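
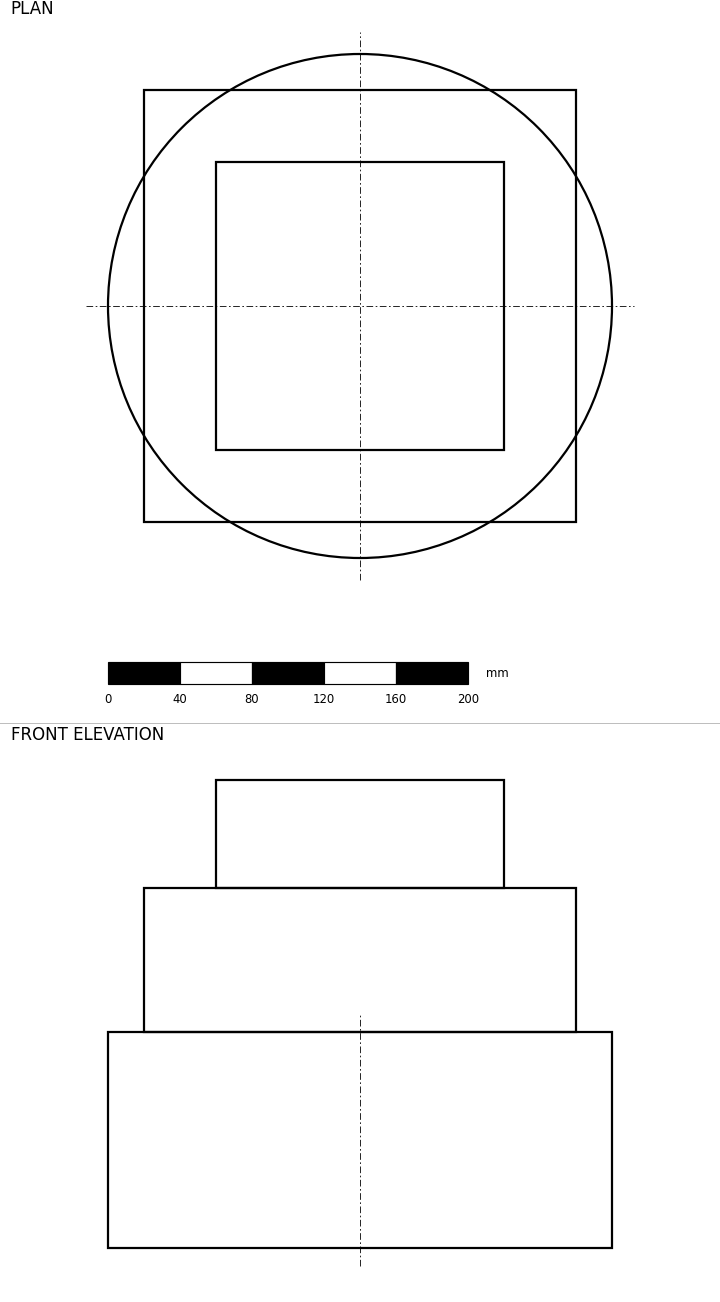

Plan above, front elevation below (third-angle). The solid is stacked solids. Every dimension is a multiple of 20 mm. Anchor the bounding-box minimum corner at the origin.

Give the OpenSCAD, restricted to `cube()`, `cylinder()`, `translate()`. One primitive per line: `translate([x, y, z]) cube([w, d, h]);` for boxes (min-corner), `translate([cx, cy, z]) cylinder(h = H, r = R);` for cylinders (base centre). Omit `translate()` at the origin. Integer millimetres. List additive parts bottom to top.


translate([140, 140, 0]) cylinder(h = 120, r = 140);
translate([20, 20, 120]) cube([240, 240, 80]);
translate([60, 60, 200]) cube([160, 160, 60]);


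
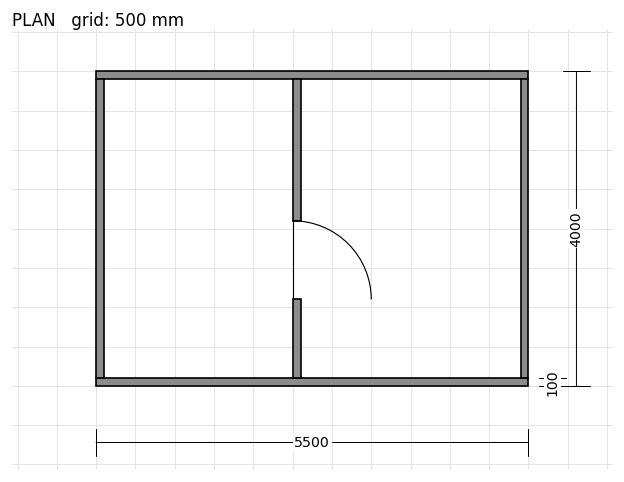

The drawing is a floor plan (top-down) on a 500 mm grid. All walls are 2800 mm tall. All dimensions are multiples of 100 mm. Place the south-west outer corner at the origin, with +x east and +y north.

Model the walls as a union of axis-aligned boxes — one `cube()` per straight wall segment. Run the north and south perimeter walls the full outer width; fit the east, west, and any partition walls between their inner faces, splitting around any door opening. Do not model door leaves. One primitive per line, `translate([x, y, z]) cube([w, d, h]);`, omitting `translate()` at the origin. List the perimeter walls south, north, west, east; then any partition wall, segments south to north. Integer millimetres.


cube([5500, 100, 2800]);
translate([0, 3900, 0]) cube([5500, 100, 2800]);
translate([0, 100, 0]) cube([100, 3800, 2800]);
translate([5400, 100, 0]) cube([100, 3800, 2800]);
translate([2500, 100, 0]) cube([100, 1000, 2800]);
translate([2500, 2100, 0]) cube([100, 1800, 2800]);


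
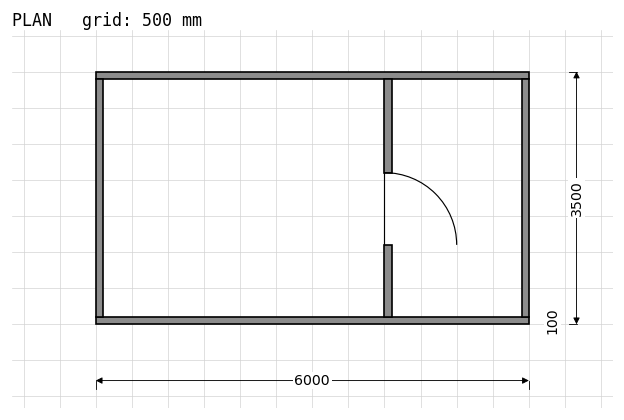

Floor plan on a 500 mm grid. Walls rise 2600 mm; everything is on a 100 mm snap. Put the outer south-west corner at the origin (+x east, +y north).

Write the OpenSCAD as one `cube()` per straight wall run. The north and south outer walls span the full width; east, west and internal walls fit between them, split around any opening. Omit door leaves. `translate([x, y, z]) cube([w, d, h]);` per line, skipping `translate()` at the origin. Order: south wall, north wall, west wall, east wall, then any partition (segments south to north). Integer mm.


cube([6000, 100, 2600]);
translate([0, 3400, 0]) cube([6000, 100, 2600]);
translate([0, 100, 0]) cube([100, 3300, 2600]);
translate([5900, 100, 0]) cube([100, 3300, 2600]);
translate([4000, 100, 0]) cube([100, 1000, 2600]);
translate([4000, 2100, 0]) cube([100, 1300, 2600]);


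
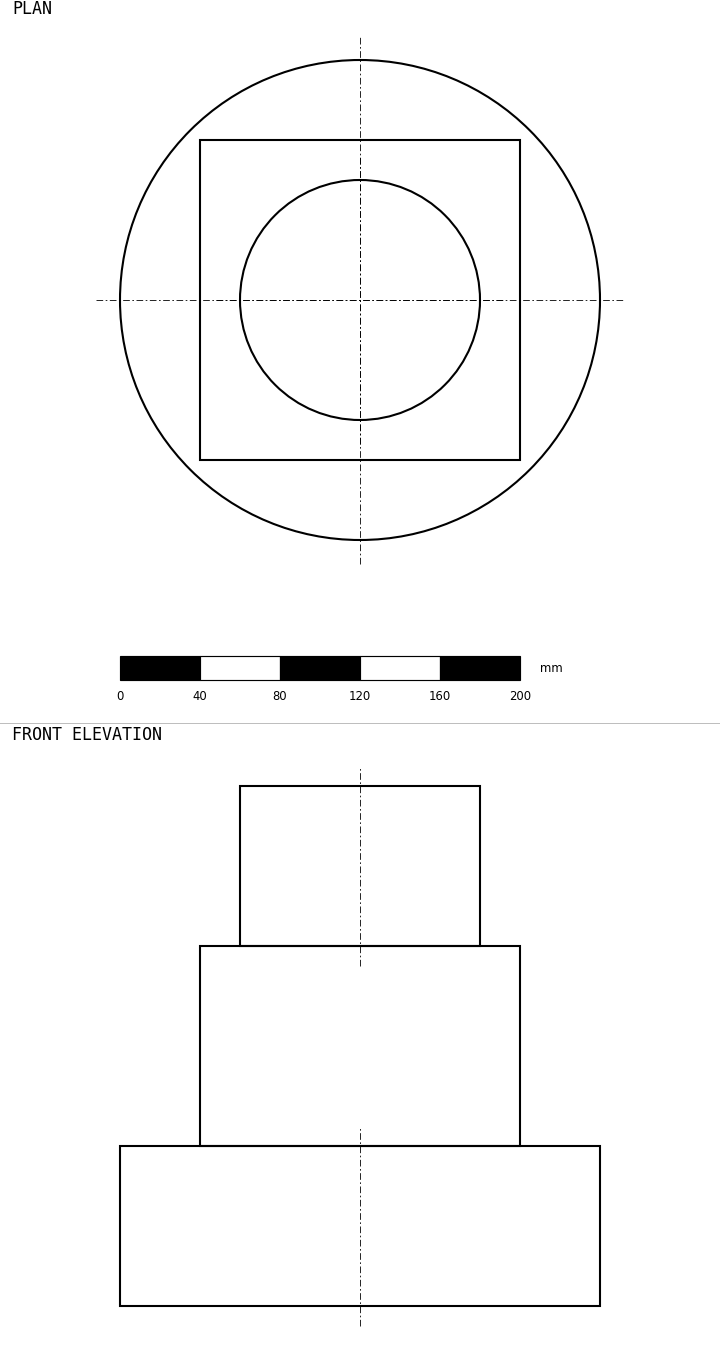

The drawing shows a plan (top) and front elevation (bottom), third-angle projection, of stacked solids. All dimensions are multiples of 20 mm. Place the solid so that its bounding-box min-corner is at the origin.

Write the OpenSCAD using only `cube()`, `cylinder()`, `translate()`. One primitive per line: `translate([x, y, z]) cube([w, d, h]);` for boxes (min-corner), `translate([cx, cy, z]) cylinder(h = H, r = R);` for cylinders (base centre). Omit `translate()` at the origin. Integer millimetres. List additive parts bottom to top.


translate([120, 120, 0]) cylinder(h = 80, r = 120);
translate([40, 40, 80]) cube([160, 160, 100]);
translate([120, 120, 180]) cylinder(h = 80, r = 60);


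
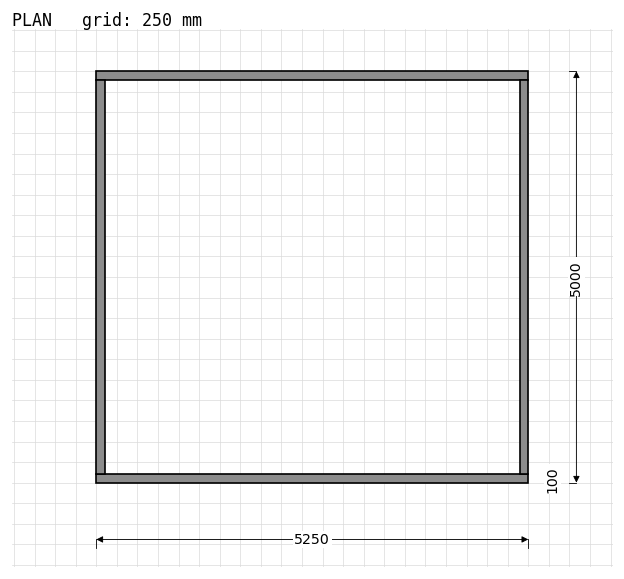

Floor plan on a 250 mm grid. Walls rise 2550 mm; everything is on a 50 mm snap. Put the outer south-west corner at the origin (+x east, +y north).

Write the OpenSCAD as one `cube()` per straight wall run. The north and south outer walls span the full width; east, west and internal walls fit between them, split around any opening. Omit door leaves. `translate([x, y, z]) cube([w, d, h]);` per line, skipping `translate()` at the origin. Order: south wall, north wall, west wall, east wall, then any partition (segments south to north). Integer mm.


cube([5250, 100, 2550]);
translate([0, 4900, 0]) cube([5250, 100, 2550]);
translate([0, 100, 0]) cube([100, 4800, 2550]);
translate([5150, 100, 0]) cube([100, 4800, 2550]);


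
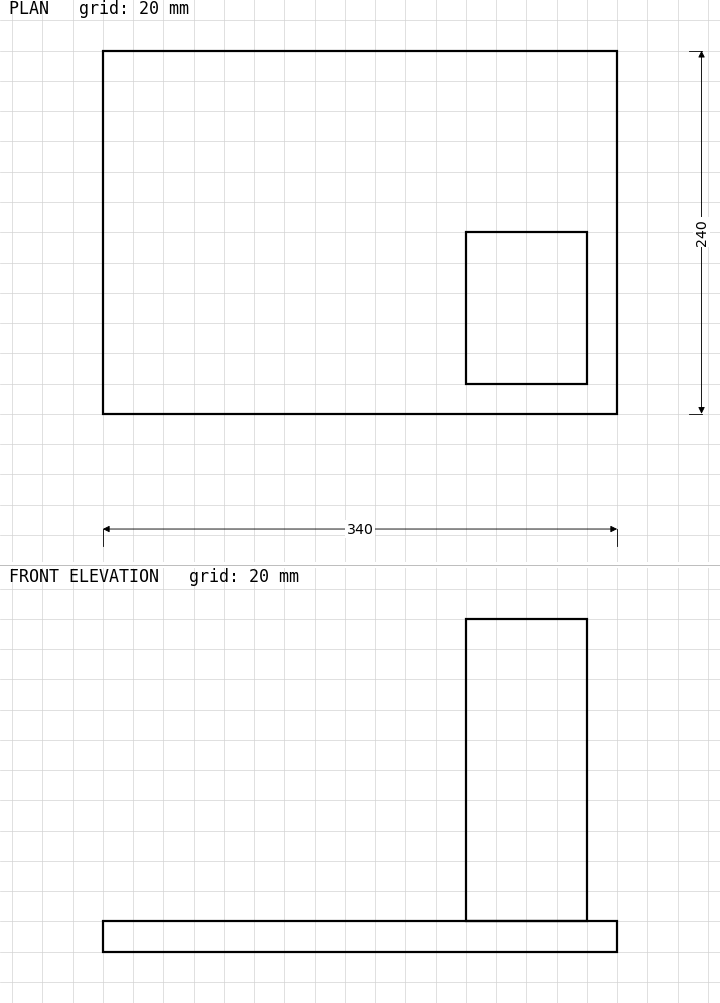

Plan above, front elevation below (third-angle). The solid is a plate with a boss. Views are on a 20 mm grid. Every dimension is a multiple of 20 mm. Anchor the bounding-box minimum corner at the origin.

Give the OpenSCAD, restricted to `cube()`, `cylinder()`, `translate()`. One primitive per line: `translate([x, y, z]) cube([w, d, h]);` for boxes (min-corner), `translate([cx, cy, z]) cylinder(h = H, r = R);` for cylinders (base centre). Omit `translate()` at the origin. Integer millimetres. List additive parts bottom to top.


cube([340, 240, 20]);
translate([240, 20, 20]) cube([80, 100, 200]);


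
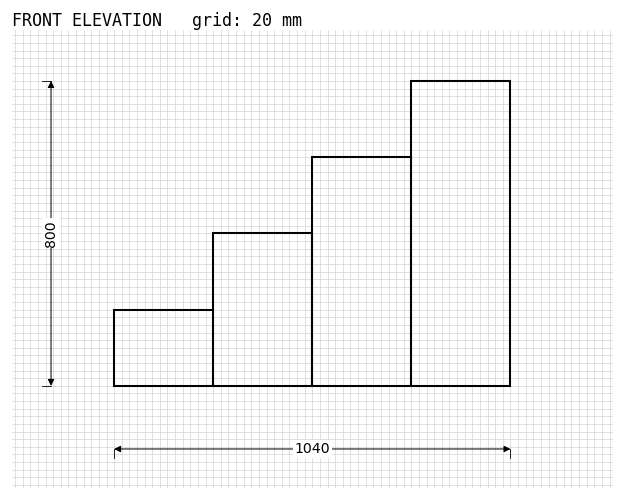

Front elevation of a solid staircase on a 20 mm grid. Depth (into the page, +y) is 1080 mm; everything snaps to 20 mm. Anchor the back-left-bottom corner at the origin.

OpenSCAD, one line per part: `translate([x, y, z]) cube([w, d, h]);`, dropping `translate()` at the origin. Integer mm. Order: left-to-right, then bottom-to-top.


cube([260, 1080, 200]);
translate([260, 0, 0]) cube([260, 1080, 400]);
translate([520, 0, 0]) cube([260, 1080, 600]);
translate([780, 0, 0]) cube([260, 1080, 800]);


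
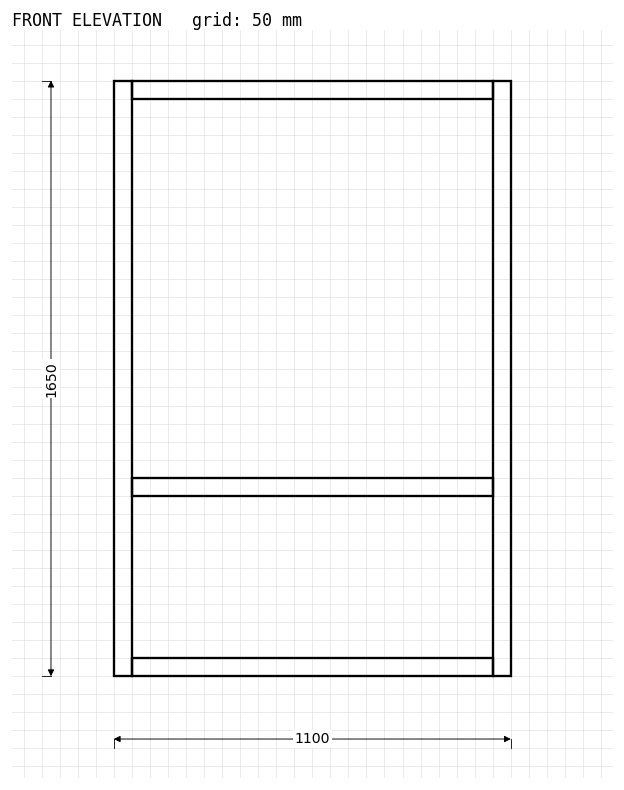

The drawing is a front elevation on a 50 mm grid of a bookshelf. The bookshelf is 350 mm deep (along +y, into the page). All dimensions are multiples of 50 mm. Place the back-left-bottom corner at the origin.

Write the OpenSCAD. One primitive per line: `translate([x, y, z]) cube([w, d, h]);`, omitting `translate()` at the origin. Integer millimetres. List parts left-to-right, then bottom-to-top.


cube([50, 350, 1650]);
translate([50, 0, 0]) cube([1000, 350, 50]);
translate([50, 0, 500]) cube([1000, 350, 50]);
translate([50, 0, 1600]) cube([1000, 350, 50]);
translate([1050, 0, 0]) cube([50, 350, 1650]);


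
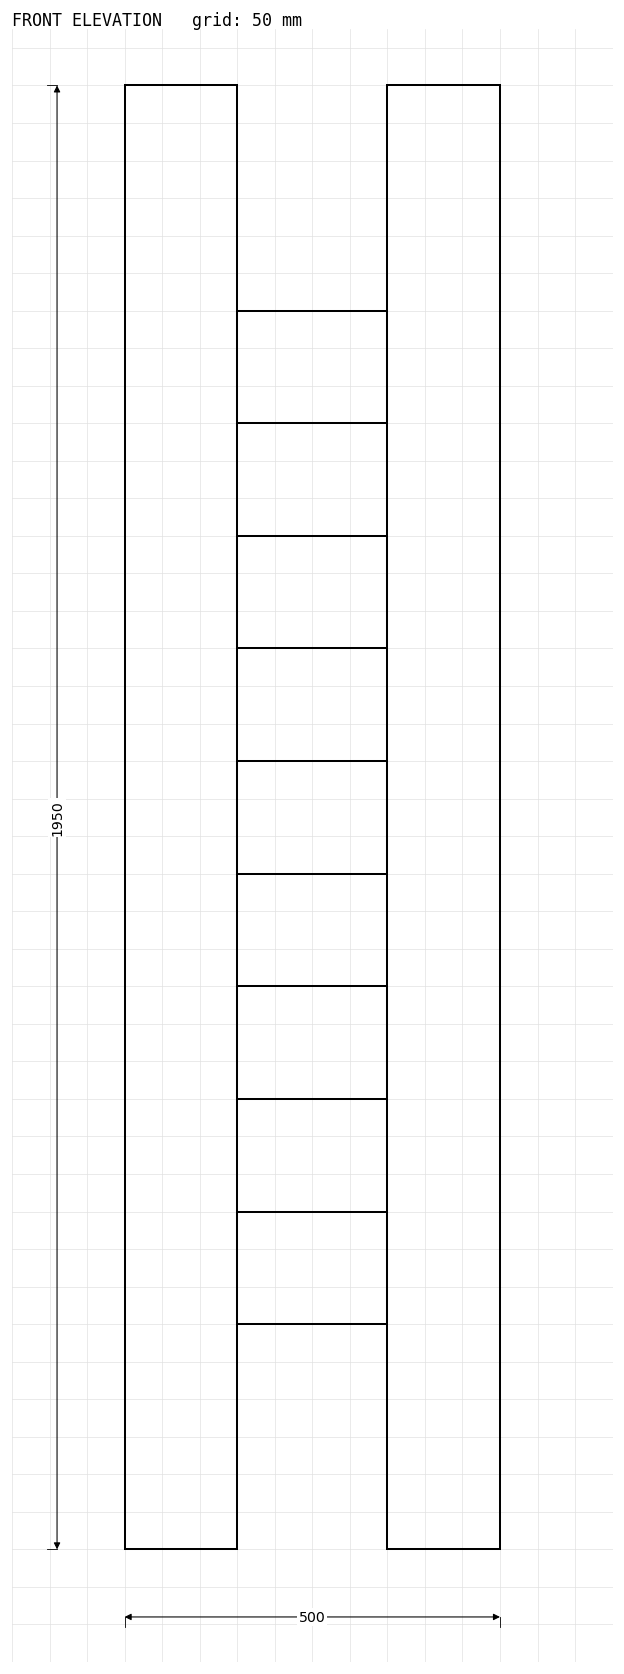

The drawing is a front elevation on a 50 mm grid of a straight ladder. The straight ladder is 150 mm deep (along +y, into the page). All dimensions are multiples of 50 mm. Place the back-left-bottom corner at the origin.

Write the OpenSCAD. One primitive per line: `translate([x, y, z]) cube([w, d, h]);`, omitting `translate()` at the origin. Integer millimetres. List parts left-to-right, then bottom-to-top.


cube([150, 150, 1950]);
translate([150, 0, 300]) cube([200, 150, 150]);
translate([150, 0, 600]) cube([200, 150, 150]);
translate([150, 0, 900]) cube([200, 150, 150]);
translate([150, 0, 1200]) cube([200, 150, 150]);
translate([150, 0, 1500]) cube([200, 150, 150]);
translate([350, 0, 0]) cube([150, 150, 1950]);


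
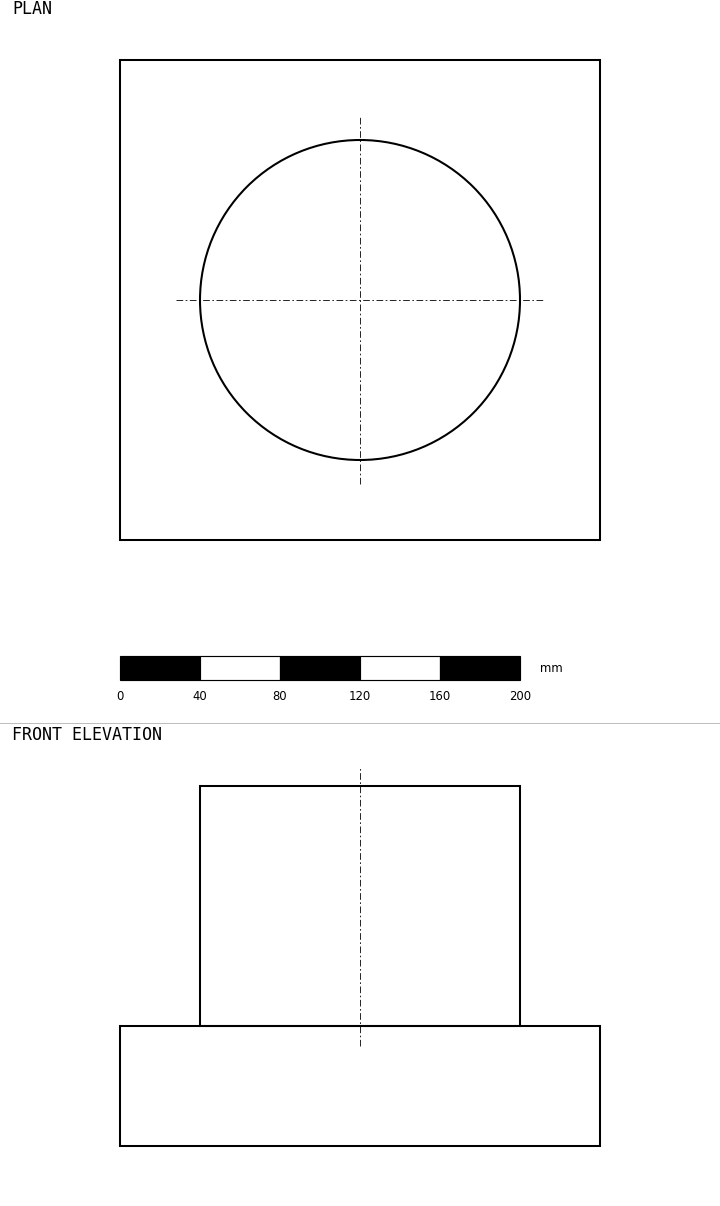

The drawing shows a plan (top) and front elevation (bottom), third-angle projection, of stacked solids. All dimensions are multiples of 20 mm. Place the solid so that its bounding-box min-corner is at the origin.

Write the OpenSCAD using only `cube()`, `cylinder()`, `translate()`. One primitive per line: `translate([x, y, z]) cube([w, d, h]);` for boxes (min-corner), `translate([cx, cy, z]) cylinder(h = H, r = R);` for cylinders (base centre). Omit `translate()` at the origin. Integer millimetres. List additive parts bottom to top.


cube([240, 240, 60]);
translate([120, 120, 60]) cylinder(h = 120, r = 80);


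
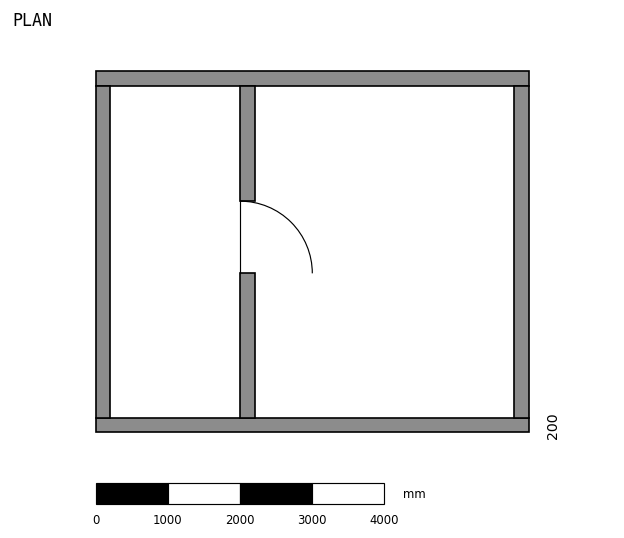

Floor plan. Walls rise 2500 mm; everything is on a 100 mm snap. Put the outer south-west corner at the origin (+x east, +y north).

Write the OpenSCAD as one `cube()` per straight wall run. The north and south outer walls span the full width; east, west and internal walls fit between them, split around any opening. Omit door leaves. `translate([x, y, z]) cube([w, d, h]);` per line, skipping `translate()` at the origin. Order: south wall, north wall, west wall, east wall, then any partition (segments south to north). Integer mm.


cube([6000, 200, 2500]);
translate([0, 4800, 0]) cube([6000, 200, 2500]);
translate([0, 200, 0]) cube([200, 4600, 2500]);
translate([5800, 200, 0]) cube([200, 4600, 2500]);
translate([2000, 200, 0]) cube([200, 2000, 2500]);
translate([2000, 3200, 0]) cube([200, 1600, 2500]);


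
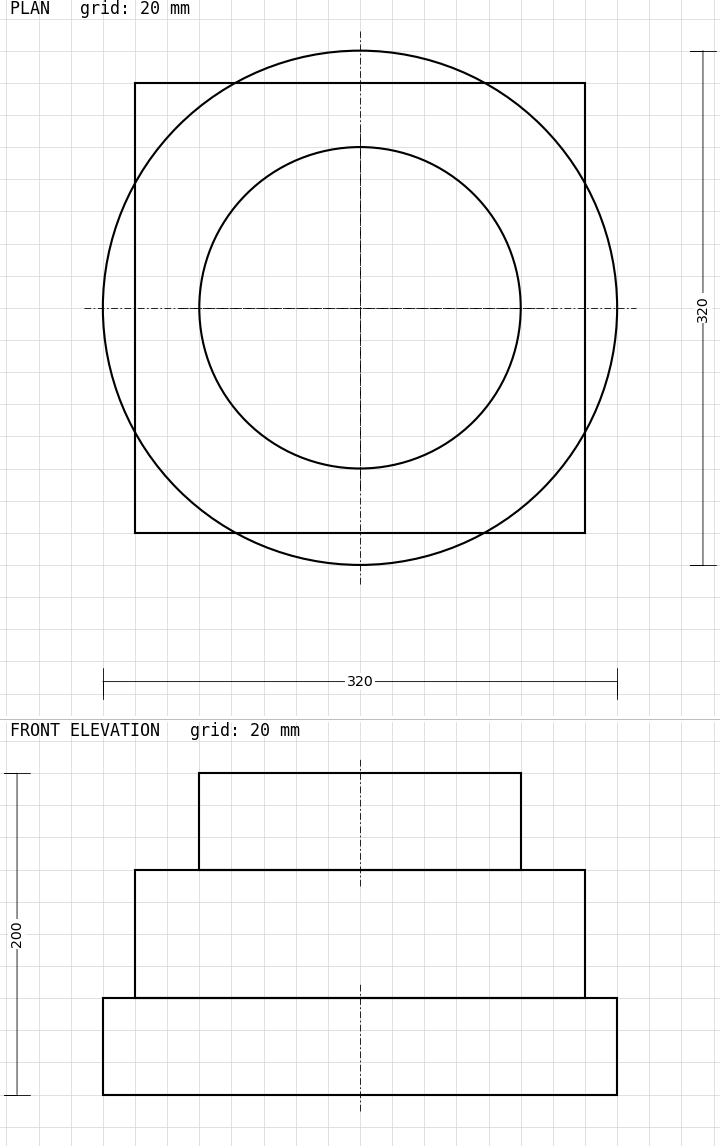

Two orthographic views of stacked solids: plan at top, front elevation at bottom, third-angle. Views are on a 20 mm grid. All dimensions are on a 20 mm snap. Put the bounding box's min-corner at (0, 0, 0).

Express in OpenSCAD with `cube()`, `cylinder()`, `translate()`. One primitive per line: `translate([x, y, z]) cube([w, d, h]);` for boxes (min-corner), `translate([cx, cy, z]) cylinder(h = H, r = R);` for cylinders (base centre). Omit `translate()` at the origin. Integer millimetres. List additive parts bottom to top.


translate([160, 160, 0]) cylinder(h = 60, r = 160);
translate([20, 20, 60]) cube([280, 280, 80]);
translate([160, 160, 140]) cylinder(h = 60, r = 100);


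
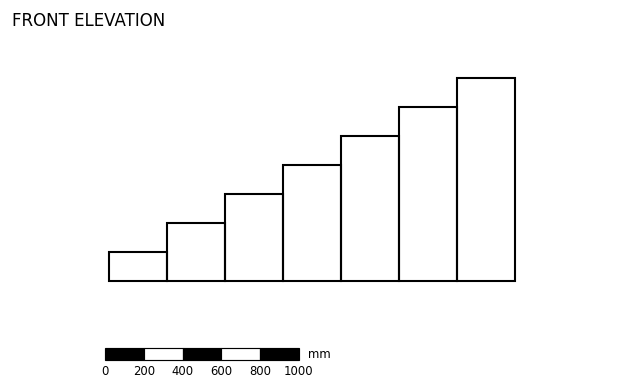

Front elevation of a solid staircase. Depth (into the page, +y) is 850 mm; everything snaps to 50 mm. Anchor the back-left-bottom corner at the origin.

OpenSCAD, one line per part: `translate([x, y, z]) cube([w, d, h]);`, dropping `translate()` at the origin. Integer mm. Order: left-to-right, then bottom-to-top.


cube([300, 850, 150]);
translate([300, 0, 0]) cube([300, 850, 300]);
translate([600, 0, 0]) cube([300, 850, 450]);
translate([900, 0, 0]) cube([300, 850, 600]);
translate([1200, 0, 0]) cube([300, 850, 750]);
translate([1500, 0, 0]) cube([300, 850, 900]);
translate([1800, 0, 0]) cube([300, 850, 1050]);


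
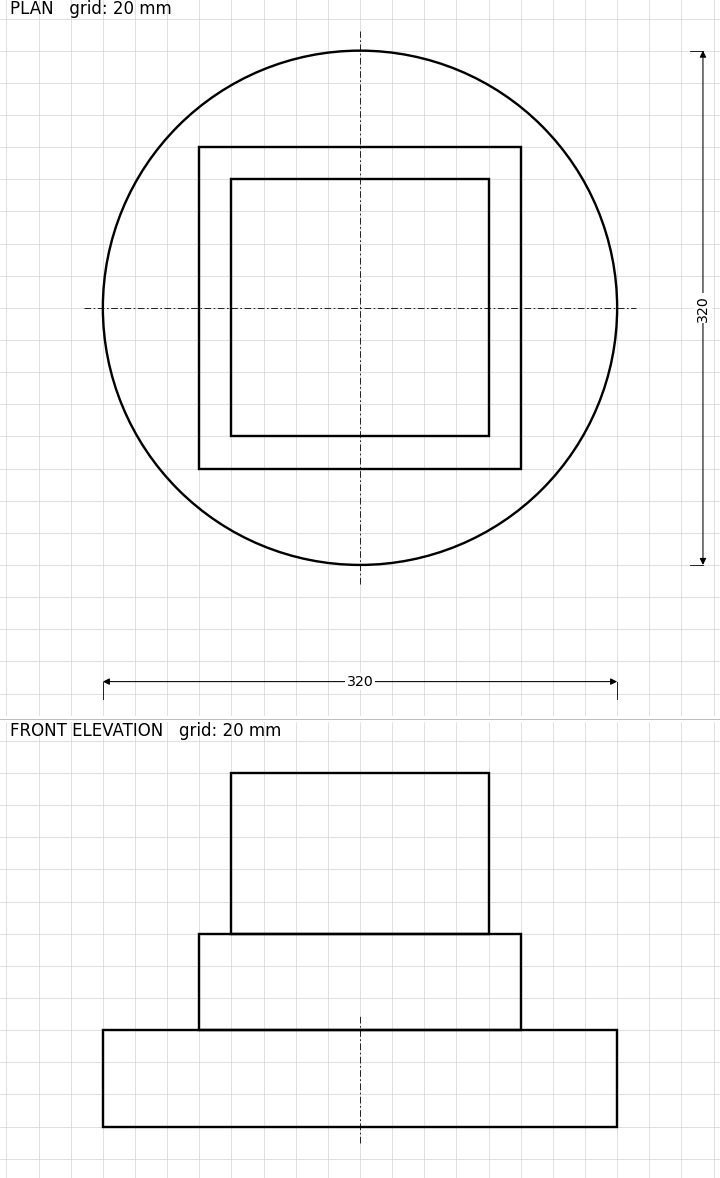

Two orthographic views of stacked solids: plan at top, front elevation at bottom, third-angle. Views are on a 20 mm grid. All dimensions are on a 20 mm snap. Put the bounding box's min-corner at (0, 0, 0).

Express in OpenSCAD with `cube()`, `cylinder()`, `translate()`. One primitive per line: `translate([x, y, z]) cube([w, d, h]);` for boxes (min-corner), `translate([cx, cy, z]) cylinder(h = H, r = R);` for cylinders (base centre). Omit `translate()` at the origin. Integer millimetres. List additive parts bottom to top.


translate([160, 160, 0]) cylinder(h = 60, r = 160);
translate([60, 60, 60]) cube([200, 200, 60]);
translate([80, 80, 120]) cube([160, 160, 100]);


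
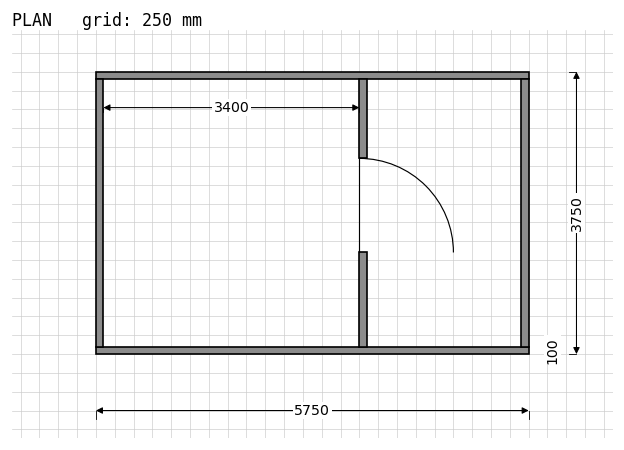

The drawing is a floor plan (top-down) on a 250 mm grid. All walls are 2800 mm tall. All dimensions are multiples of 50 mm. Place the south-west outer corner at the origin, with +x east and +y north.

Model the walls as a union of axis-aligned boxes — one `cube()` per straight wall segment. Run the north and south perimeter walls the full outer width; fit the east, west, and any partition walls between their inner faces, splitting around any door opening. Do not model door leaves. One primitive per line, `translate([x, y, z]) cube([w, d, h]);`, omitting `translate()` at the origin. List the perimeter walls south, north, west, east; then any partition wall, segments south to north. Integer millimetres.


cube([5750, 100, 2800]);
translate([0, 3650, 0]) cube([5750, 100, 2800]);
translate([0, 100, 0]) cube([100, 3550, 2800]);
translate([5650, 100, 0]) cube([100, 3550, 2800]);
translate([3500, 100, 0]) cube([100, 1250, 2800]);
translate([3500, 2600, 0]) cube([100, 1050, 2800]);


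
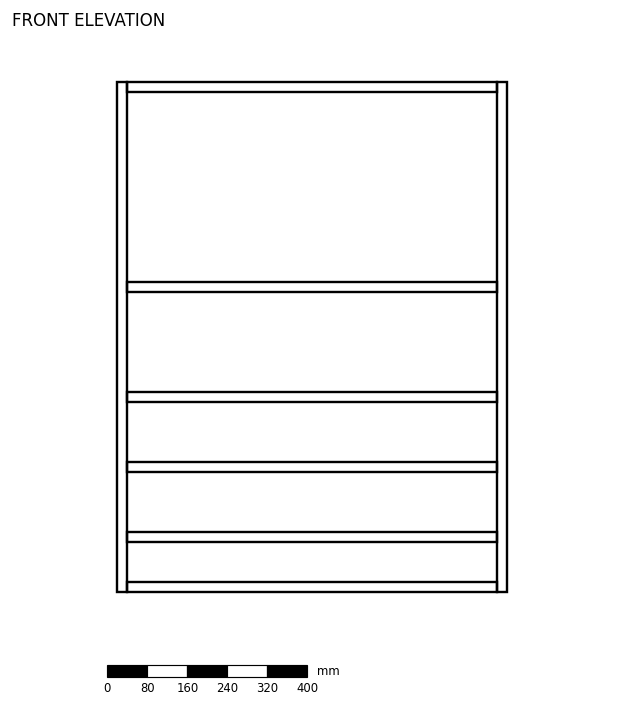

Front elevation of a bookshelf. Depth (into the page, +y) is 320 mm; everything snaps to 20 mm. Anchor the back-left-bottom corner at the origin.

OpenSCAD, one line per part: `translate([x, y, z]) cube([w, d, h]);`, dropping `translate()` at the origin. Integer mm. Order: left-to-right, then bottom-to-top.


cube([20, 320, 1020]);
translate([20, 0, 0]) cube([740, 320, 20]);
translate([20, 0, 100]) cube([740, 320, 20]);
translate([20, 0, 240]) cube([740, 320, 20]);
translate([20, 0, 380]) cube([740, 320, 20]);
translate([20, 0, 600]) cube([740, 320, 20]);
translate([20, 0, 1000]) cube([740, 320, 20]);
translate([760, 0, 0]) cube([20, 320, 1020]);


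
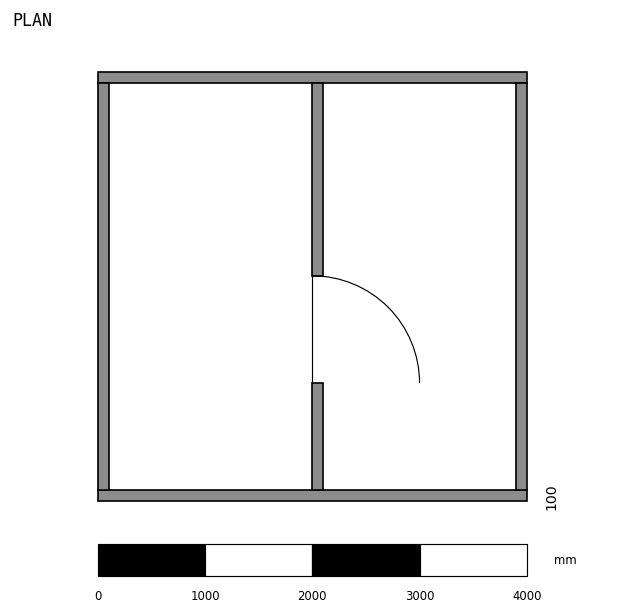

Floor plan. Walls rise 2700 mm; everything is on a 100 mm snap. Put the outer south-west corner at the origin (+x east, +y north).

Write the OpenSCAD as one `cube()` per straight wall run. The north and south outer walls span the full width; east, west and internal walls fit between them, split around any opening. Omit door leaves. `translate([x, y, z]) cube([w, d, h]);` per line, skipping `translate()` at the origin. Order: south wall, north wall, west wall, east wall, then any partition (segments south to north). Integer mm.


cube([4000, 100, 2700]);
translate([0, 3900, 0]) cube([4000, 100, 2700]);
translate([0, 100, 0]) cube([100, 3800, 2700]);
translate([3900, 100, 0]) cube([100, 3800, 2700]);
translate([2000, 100, 0]) cube([100, 1000, 2700]);
translate([2000, 2100, 0]) cube([100, 1800, 2700]);


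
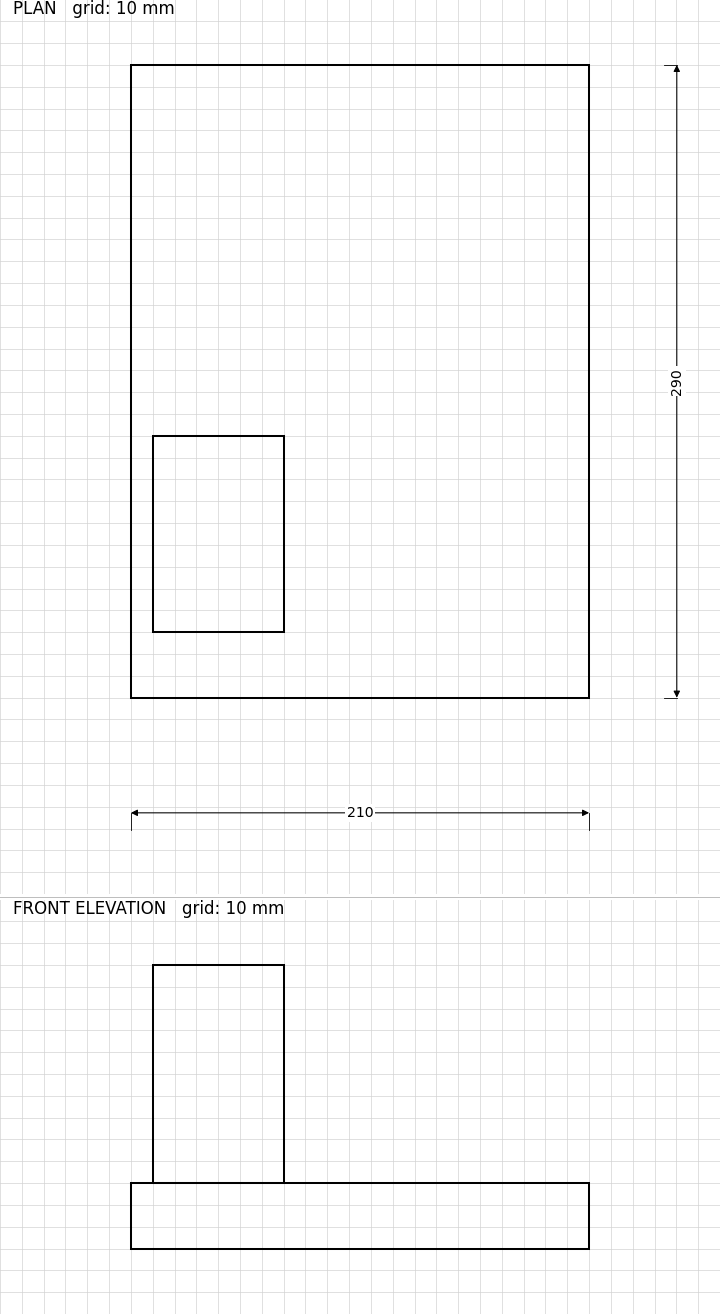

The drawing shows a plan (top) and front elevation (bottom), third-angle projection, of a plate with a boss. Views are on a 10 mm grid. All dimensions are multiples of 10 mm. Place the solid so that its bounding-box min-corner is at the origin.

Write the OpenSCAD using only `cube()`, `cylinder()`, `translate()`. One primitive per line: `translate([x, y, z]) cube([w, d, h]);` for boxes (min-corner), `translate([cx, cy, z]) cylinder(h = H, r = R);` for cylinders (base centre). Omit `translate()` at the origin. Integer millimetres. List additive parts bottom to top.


cube([210, 290, 30]);
translate([10, 30, 30]) cube([60, 90, 100]);


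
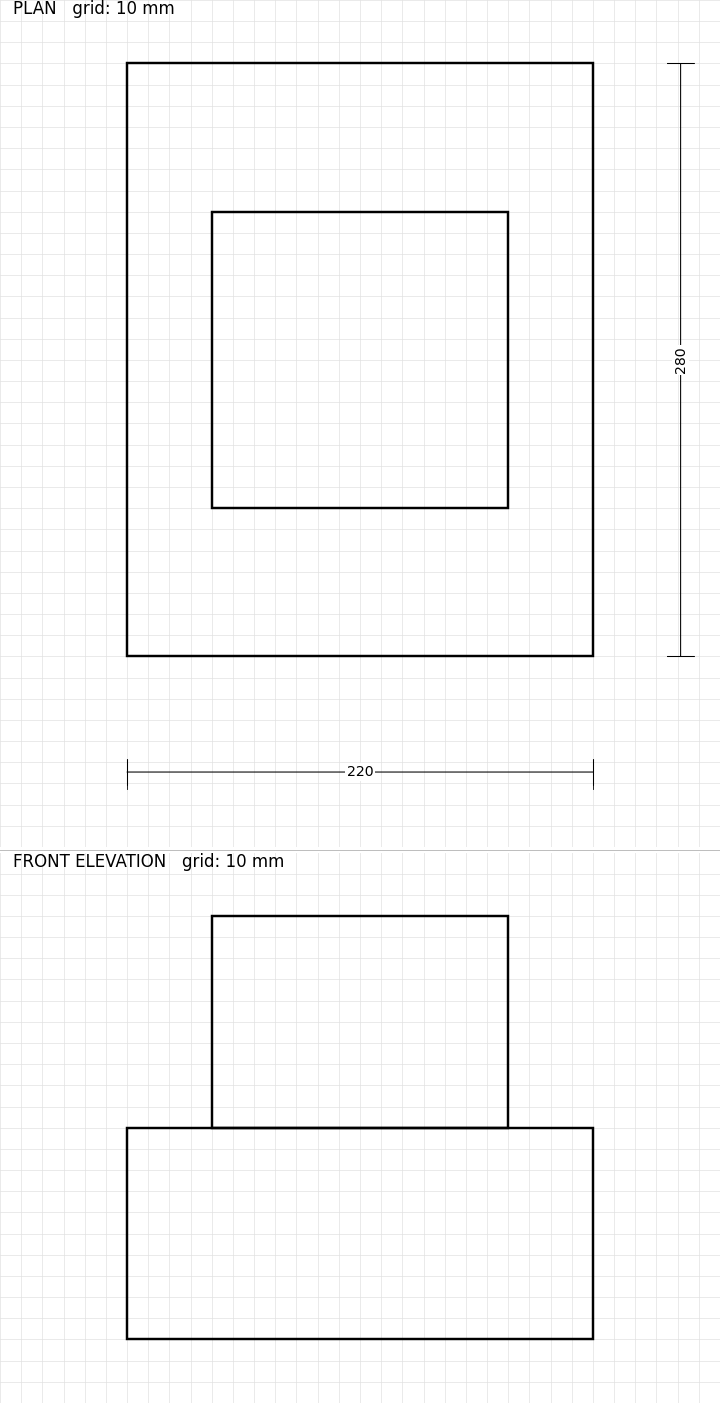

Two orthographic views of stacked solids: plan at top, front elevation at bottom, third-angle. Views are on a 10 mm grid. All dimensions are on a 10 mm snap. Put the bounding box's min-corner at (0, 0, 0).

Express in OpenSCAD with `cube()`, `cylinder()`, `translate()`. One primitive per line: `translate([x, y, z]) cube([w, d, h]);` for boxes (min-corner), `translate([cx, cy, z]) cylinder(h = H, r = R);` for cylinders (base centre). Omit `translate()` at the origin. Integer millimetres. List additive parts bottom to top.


cube([220, 280, 100]);
translate([40, 70, 100]) cube([140, 140, 100]);


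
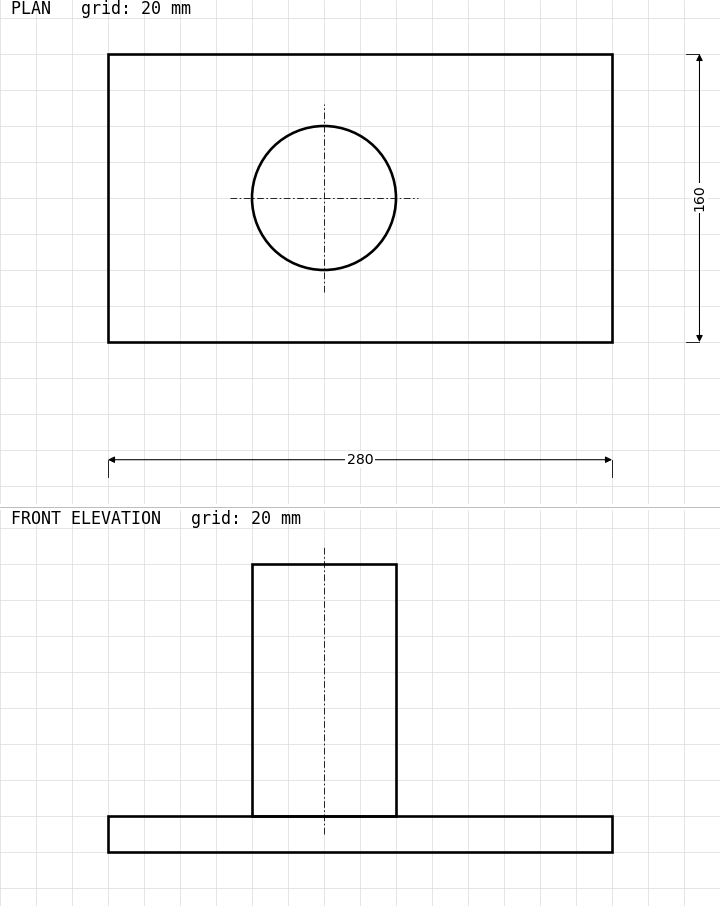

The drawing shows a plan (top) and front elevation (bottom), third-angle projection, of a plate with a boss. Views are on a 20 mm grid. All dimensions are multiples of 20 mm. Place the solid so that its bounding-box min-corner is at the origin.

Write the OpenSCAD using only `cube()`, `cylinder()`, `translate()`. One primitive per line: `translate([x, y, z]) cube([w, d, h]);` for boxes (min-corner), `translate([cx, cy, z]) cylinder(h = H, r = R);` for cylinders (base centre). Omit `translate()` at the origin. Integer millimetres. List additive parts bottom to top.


cube([280, 160, 20]);
translate([120, 80, 20]) cylinder(h = 140, r = 40);


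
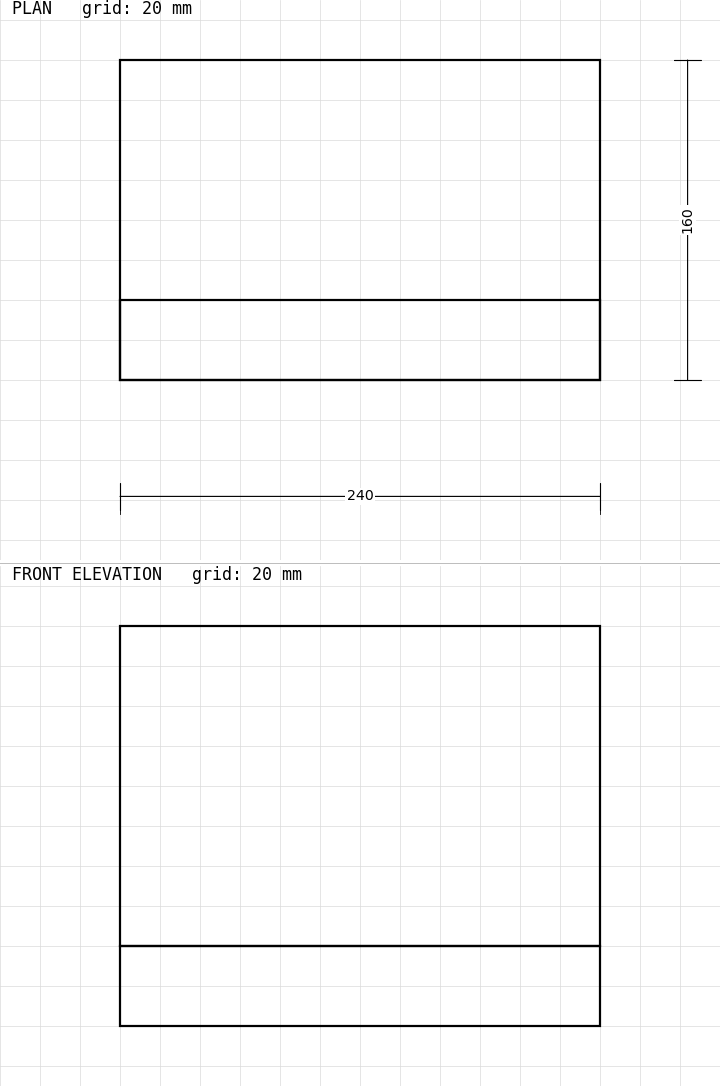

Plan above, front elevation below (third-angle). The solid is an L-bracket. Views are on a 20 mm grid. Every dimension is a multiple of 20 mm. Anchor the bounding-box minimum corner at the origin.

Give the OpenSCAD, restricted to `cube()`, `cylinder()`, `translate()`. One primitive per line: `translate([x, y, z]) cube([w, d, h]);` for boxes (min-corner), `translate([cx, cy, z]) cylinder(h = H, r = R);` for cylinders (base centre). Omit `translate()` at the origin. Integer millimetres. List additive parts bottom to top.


cube([240, 160, 40]);
translate([0, 0, 40]) cube([240, 40, 160]);


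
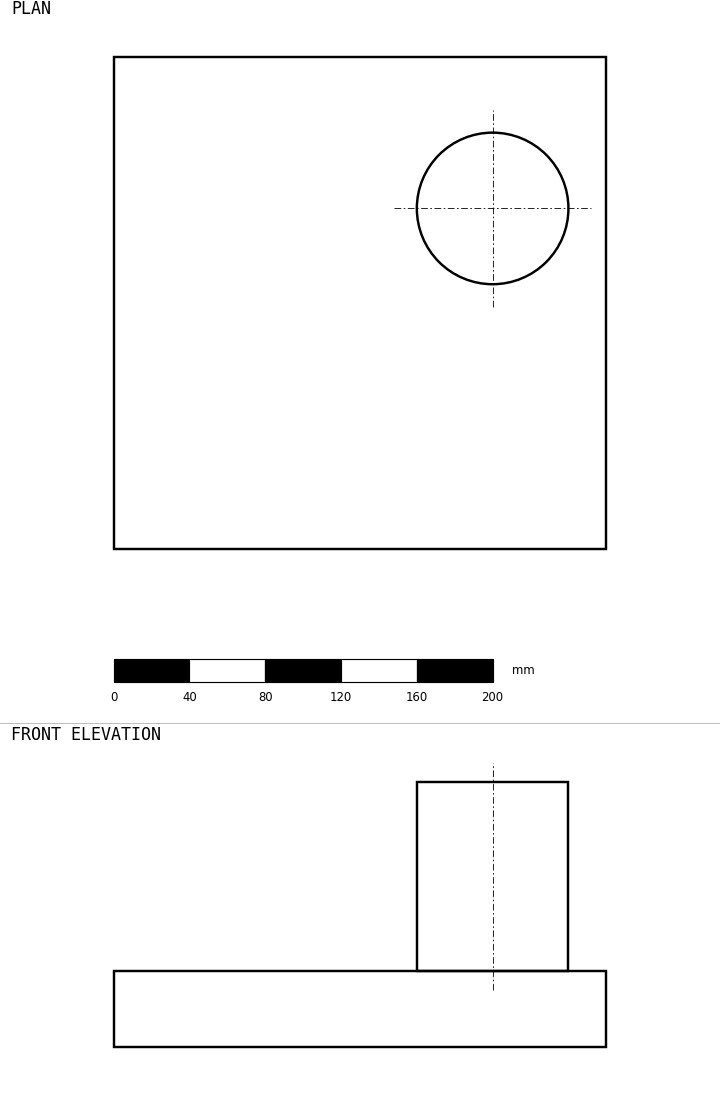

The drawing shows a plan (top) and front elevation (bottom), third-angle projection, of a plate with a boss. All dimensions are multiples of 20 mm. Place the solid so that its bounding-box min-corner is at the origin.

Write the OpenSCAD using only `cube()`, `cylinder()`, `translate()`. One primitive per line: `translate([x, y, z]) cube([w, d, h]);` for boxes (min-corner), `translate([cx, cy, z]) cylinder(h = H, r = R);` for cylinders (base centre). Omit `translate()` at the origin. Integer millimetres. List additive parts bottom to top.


cube([260, 260, 40]);
translate([200, 180, 40]) cylinder(h = 100, r = 40);


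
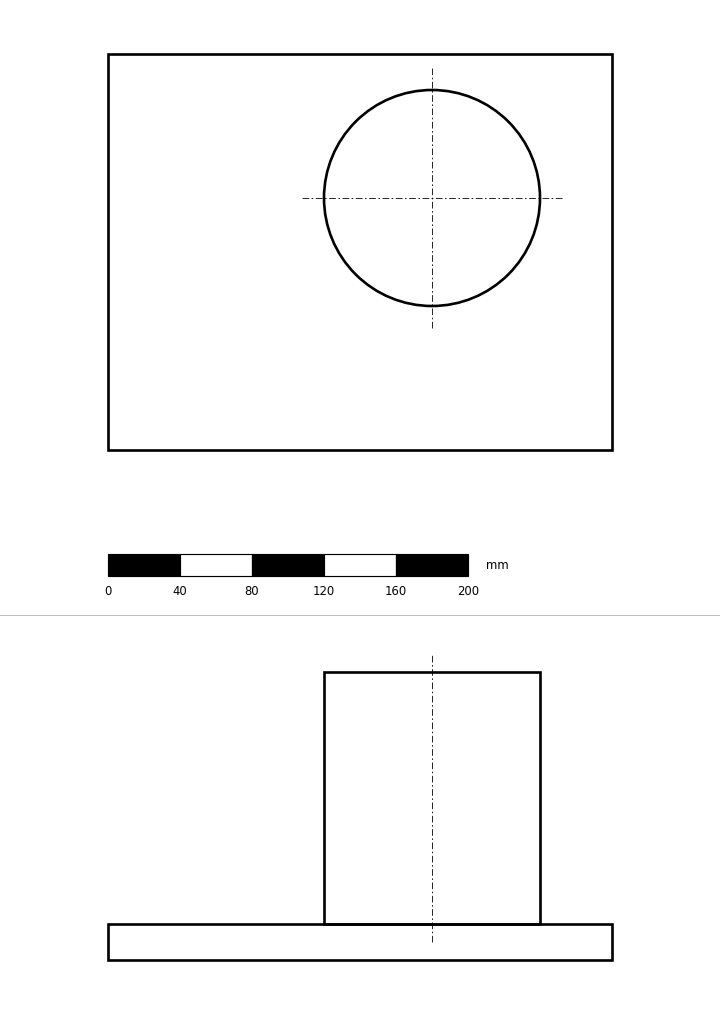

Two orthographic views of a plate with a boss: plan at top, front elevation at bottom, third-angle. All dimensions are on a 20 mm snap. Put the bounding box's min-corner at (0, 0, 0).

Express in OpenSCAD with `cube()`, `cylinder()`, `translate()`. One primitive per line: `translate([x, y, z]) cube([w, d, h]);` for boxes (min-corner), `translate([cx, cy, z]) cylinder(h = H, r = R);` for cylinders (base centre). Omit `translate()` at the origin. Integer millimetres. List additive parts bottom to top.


cube([280, 220, 20]);
translate([180, 140, 20]) cylinder(h = 140, r = 60);


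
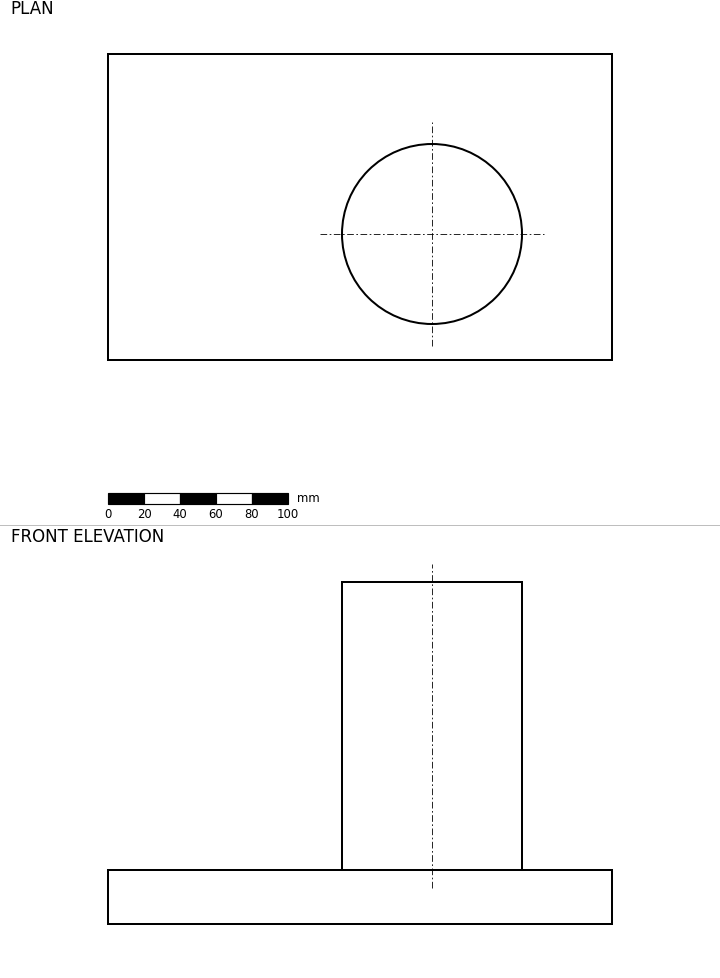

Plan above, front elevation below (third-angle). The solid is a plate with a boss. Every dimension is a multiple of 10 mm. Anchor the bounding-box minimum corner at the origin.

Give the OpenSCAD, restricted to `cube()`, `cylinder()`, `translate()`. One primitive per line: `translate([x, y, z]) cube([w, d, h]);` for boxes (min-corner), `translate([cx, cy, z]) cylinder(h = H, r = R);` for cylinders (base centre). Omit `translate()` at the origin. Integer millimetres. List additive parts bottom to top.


cube([280, 170, 30]);
translate([180, 70, 30]) cylinder(h = 160, r = 50);


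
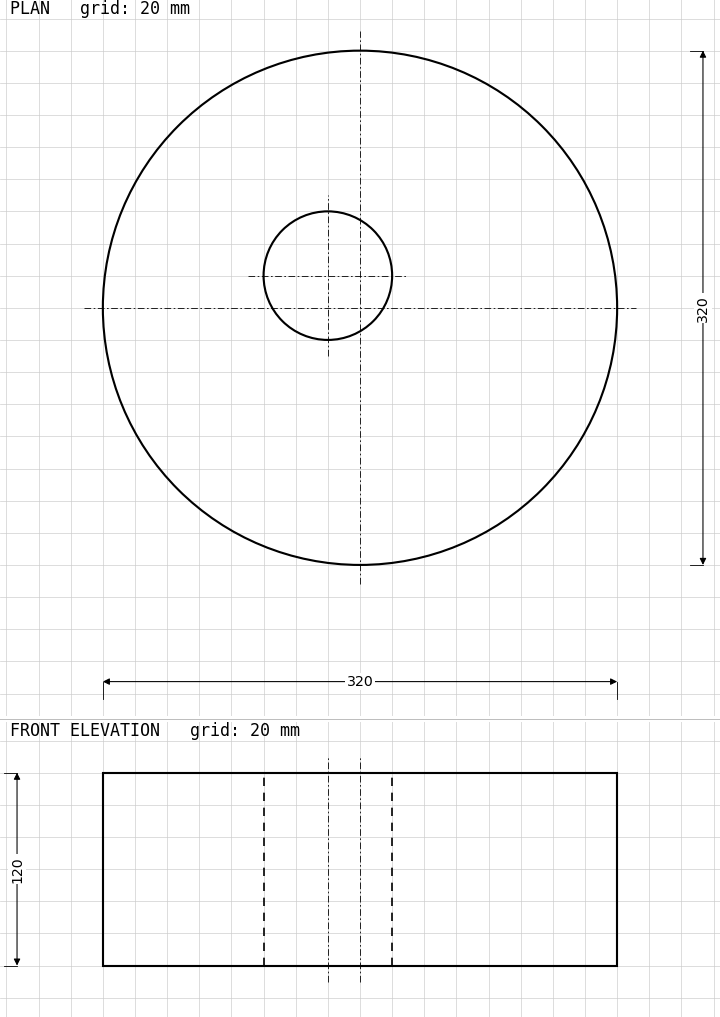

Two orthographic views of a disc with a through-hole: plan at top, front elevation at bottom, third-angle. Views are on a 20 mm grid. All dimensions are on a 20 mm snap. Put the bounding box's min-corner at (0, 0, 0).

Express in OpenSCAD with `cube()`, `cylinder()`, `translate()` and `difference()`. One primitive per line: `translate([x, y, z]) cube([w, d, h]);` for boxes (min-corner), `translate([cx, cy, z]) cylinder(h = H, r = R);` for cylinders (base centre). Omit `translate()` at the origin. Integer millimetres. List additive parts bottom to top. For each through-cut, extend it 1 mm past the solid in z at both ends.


difference() {
  translate([160, 160, 0]) cylinder(h = 120, r = 160);
  translate([140, 180, -1]) cylinder(h = 122, r = 40);
}


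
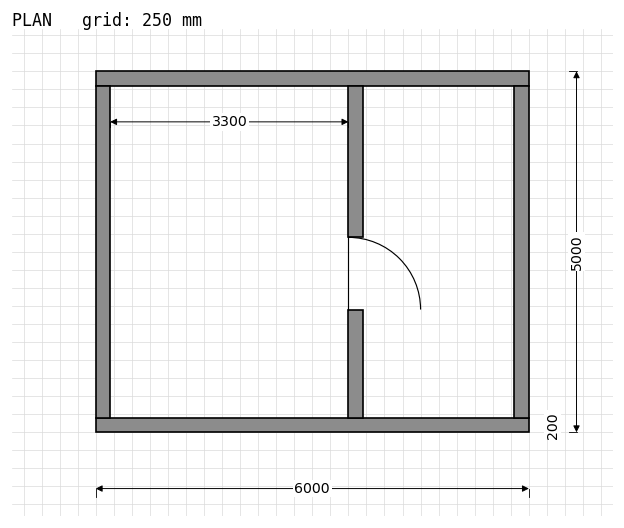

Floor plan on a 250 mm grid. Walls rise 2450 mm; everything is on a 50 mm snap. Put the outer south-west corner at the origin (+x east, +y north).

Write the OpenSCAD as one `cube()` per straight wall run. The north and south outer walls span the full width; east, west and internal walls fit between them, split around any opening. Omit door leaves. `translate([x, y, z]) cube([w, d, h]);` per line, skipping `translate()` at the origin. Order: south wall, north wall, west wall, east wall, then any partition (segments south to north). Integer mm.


cube([6000, 200, 2450]);
translate([0, 4800, 0]) cube([6000, 200, 2450]);
translate([0, 200, 0]) cube([200, 4600, 2450]);
translate([5800, 200, 0]) cube([200, 4600, 2450]);
translate([3500, 200, 0]) cube([200, 1500, 2450]);
translate([3500, 2700, 0]) cube([200, 2100, 2450]);


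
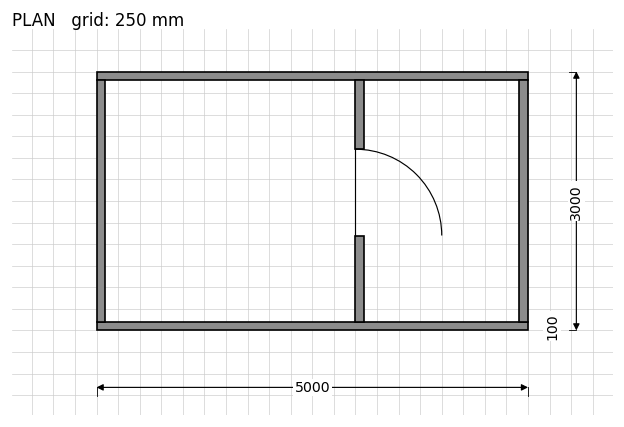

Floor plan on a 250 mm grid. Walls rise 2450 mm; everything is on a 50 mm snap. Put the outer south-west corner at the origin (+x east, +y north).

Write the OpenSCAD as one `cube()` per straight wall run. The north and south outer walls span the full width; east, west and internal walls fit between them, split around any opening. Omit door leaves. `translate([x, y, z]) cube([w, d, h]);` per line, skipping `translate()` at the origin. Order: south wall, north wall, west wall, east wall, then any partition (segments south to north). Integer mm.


cube([5000, 100, 2450]);
translate([0, 2900, 0]) cube([5000, 100, 2450]);
translate([0, 100, 0]) cube([100, 2800, 2450]);
translate([4900, 100, 0]) cube([100, 2800, 2450]);
translate([3000, 100, 0]) cube([100, 1000, 2450]);
translate([3000, 2100, 0]) cube([100, 800, 2450]);


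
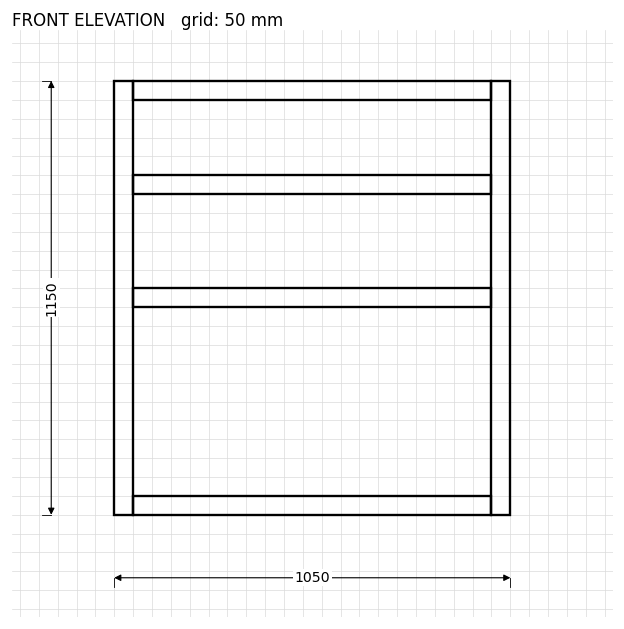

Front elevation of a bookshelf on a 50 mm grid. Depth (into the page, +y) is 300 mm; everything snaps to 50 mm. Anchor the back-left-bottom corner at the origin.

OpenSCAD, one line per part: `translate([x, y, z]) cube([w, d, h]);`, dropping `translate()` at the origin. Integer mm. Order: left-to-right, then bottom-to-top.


cube([50, 300, 1150]);
translate([50, 0, 0]) cube([950, 300, 50]);
translate([50, 0, 550]) cube([950, 300, 50]);
translate([50, 0, 850]) cube([950, 300, 50]);
translate([50, 0, 1100]) cube([950, 300, 50]);
translate([1000, 0, 0]) cube([50, 300, 1150]);


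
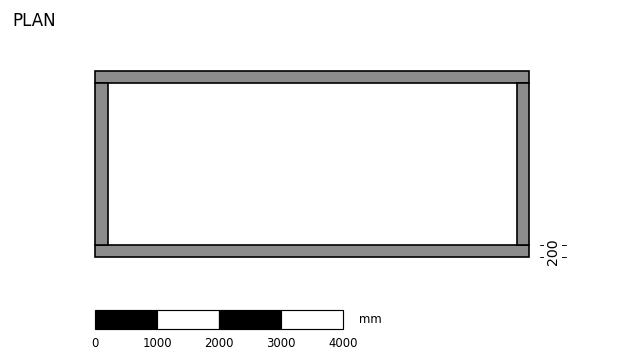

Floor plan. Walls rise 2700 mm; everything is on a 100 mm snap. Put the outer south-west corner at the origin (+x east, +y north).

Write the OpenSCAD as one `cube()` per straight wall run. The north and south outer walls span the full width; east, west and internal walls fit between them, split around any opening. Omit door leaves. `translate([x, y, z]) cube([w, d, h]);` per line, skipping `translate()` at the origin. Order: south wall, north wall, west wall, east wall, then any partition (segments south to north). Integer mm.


cube([7000, 200, 2700]);
translate([0, 2800, 0]) cube([7000, 200, 2700]);
translate([0, 200, 0]) cube([200, 2600, 2700]);
translate([6800, 200, 0]) cube([200, 2600, 2700]);


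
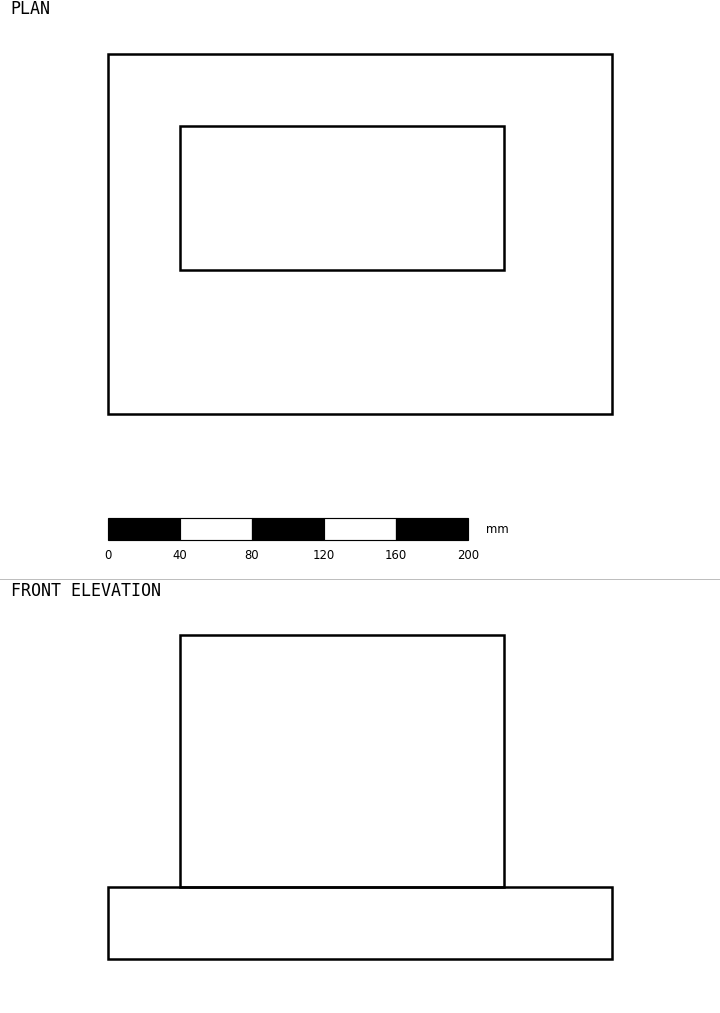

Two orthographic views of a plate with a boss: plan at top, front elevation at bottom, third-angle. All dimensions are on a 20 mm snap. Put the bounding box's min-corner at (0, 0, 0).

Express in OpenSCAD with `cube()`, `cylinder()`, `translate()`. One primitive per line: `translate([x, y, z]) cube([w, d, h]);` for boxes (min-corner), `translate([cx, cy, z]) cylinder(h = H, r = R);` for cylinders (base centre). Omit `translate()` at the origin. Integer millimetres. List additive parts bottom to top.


cube([280, 200, 40]);
translate([40, 80, 40]) cube([180, 80, 140]);


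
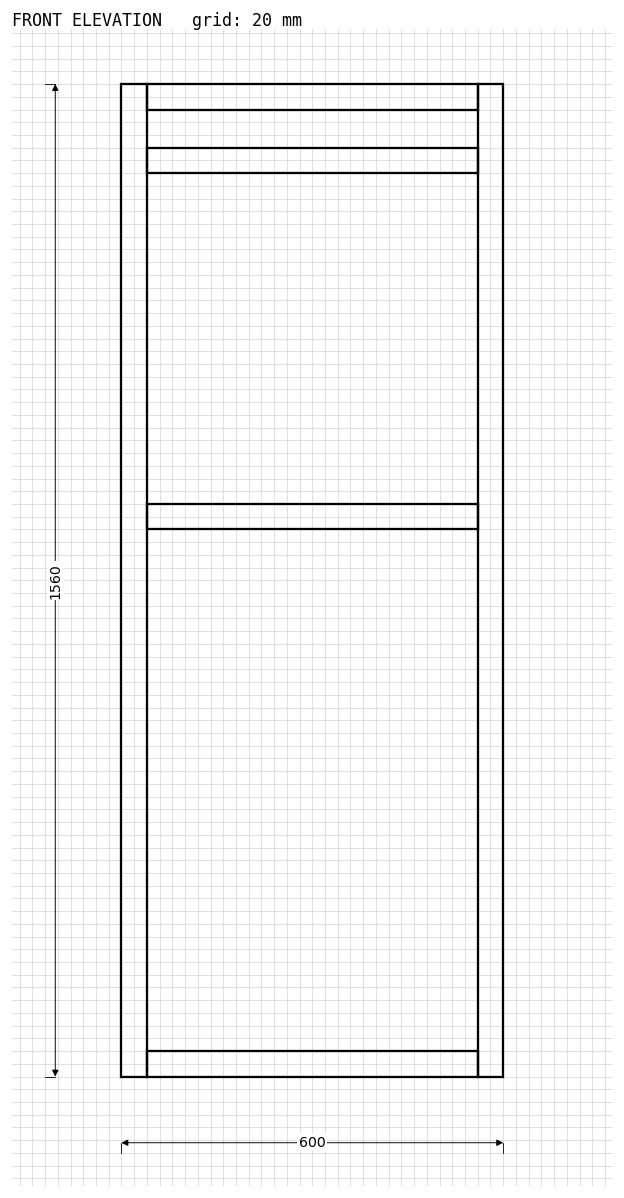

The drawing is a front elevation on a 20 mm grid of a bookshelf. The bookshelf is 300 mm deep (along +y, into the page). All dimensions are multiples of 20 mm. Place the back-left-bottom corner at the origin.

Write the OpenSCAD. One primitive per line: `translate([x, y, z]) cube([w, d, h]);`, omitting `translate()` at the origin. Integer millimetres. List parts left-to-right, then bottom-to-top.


cube([40, 300, 1560]);
translate([40, 0, 0]) cube([520, 300, 40]);
translate([40, 0, 860]) cube([520, 300, 40]);
translate([40, 0, 1420]) cube([520, 300, 40]);
translate([40, 0, 1520]) cube([520, 300, 40]);
translate([560, 0, 0]) cube([40, 300, 1560]);


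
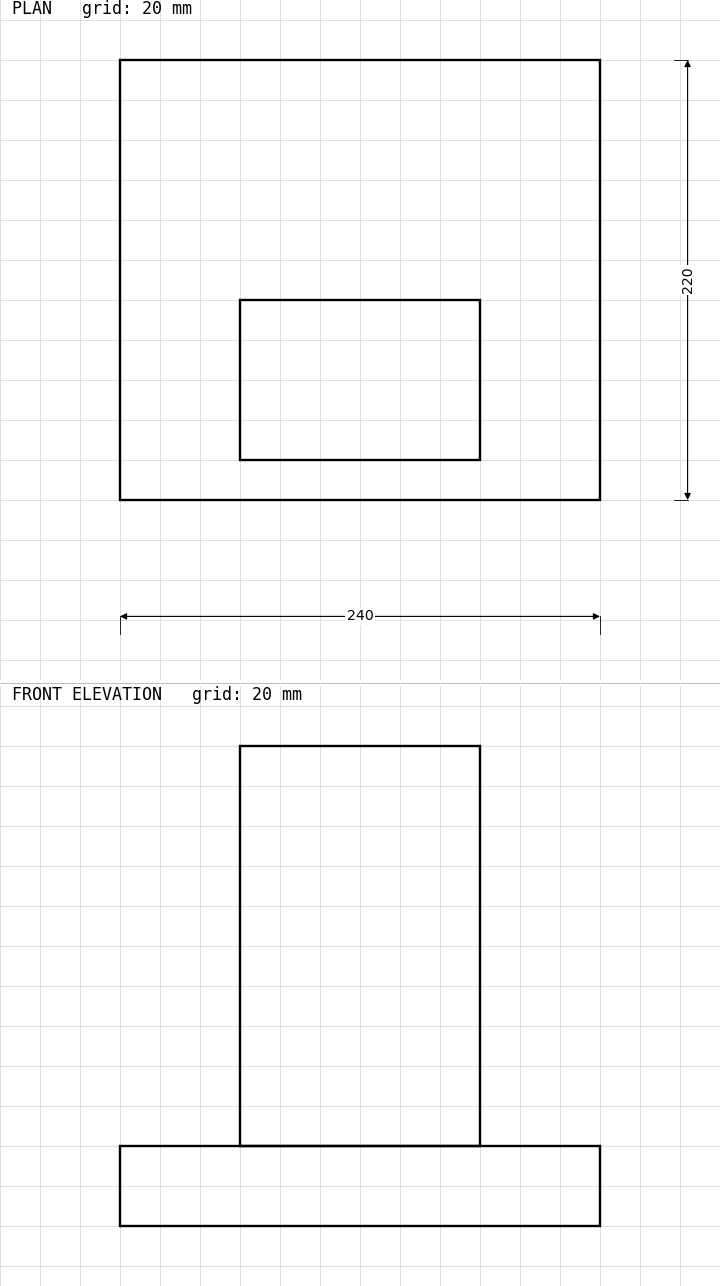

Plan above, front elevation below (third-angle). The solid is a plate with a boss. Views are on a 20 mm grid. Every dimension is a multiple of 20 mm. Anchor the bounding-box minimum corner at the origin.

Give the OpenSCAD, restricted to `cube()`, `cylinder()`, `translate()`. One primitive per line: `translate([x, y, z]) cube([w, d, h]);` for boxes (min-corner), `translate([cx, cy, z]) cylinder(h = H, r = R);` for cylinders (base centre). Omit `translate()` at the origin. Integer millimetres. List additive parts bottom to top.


cube([240, 220, 40]);
translate([60, 20, 40]) cube([120, 80, 200]);


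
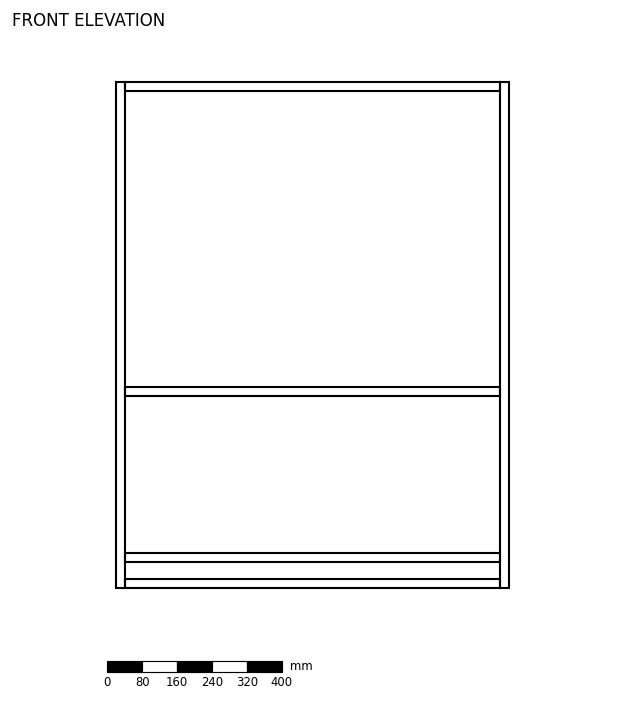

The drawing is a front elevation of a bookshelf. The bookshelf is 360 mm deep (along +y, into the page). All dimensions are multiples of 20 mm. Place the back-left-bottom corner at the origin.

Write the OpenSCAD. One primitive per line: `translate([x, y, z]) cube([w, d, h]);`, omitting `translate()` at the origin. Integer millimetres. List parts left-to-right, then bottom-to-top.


cube([20, 360, 1160]);
translate([20, 0, 0]) cube([860, 360, 20]);
translate([20, 0, 60]) cube([860, 360, 20]);
translate([20, 0, 440]) cube([860, 360, 20]);
translate([20, 0, 1140]) cube([860, 360, 20]);
translate([880, 0, 0]) cube([20, 360, 1160]);


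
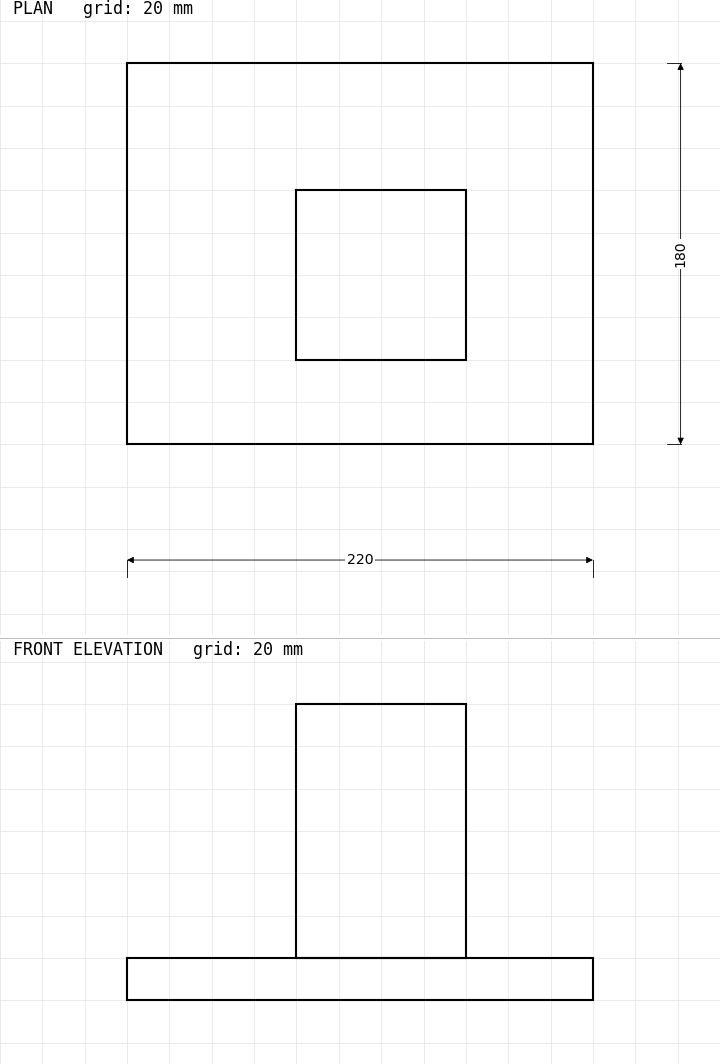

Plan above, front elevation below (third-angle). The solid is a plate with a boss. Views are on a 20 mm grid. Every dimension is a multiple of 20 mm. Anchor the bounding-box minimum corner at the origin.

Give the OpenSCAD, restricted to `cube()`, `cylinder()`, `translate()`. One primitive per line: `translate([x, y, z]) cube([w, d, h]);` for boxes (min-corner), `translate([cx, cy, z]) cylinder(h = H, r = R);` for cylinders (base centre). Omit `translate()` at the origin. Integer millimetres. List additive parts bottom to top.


cube([220, 180, 20]);
translate([80, 40, 20]) cube([80, 80, 120]);


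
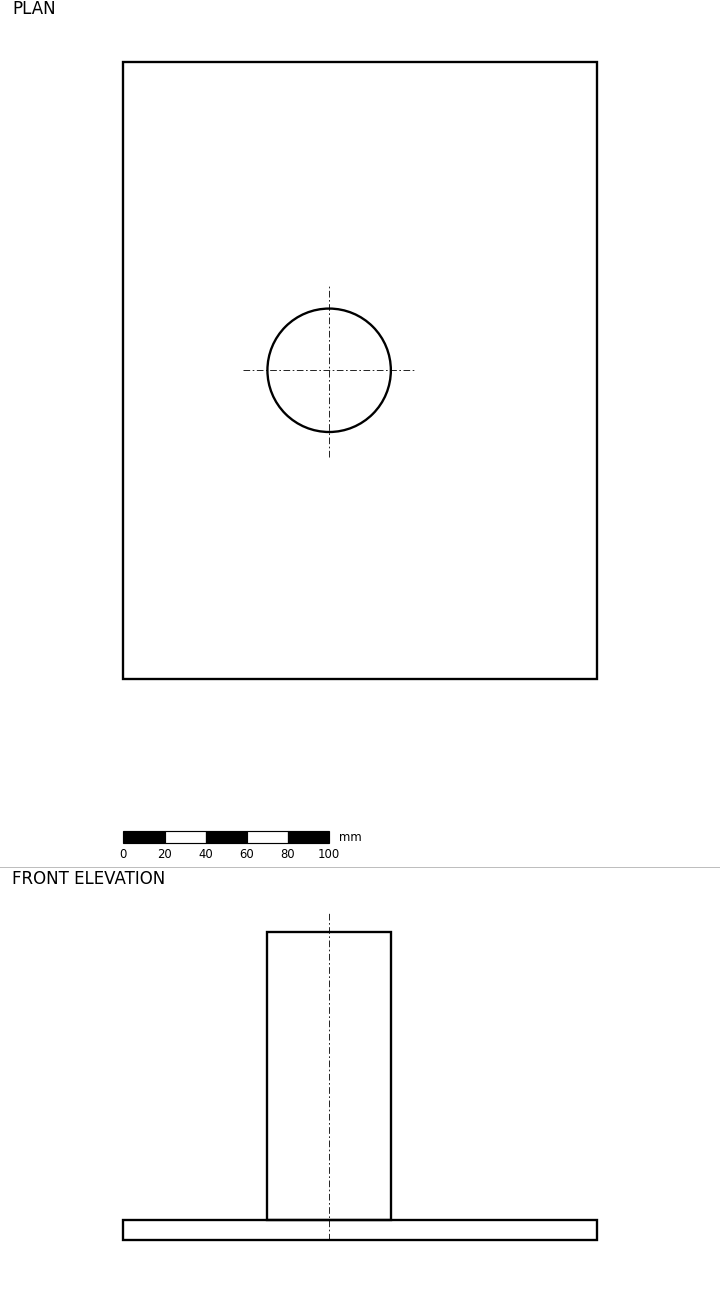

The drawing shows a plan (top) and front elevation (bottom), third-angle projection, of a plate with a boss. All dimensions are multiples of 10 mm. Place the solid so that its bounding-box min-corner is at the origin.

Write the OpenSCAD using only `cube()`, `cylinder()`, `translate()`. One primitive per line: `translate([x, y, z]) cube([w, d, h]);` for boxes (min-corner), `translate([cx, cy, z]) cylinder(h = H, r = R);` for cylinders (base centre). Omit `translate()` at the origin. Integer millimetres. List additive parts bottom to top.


cube([230, 300, 10]);
translate([100, 150, 10]) cylinder(h = 140, r = 30);


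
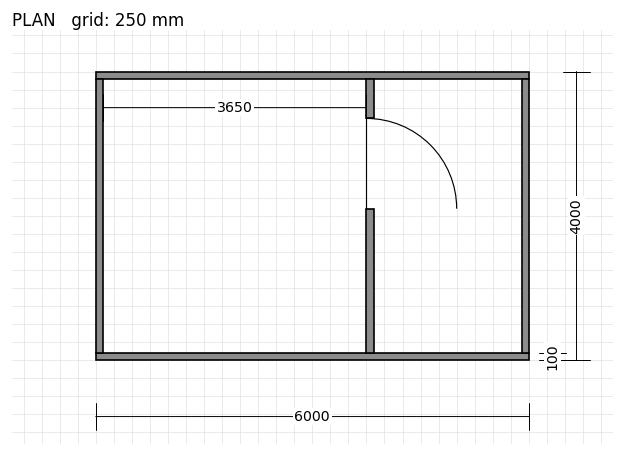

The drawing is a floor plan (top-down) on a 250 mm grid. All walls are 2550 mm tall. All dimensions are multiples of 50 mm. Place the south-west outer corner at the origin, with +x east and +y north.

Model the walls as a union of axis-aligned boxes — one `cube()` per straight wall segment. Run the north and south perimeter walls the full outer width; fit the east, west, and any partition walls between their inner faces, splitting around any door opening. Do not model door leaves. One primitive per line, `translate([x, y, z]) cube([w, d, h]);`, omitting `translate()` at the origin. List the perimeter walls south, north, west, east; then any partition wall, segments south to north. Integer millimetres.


cube([6000, 100, 2550]);
translate([0, 3900, 0]) cube([6000, 100, 2550]);
translate([0, 100, 0]) cube([100, 3800, 2550]);
translate([5900, 100, 0]) cube([100, 3800, 2550]);
translate([3750, 100, 0]) cube([100, 2000, 2550]);
translate([3750, 3350, 0]) cube([100, 550, 2550]);
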